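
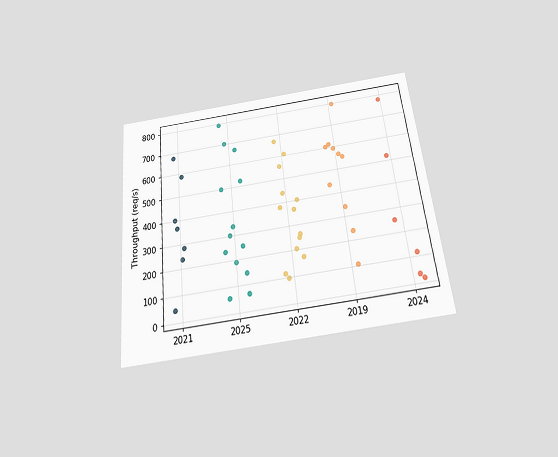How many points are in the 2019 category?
The chart is tilted about 6° counter-clockwise and viewed slightly from below. Counting the markers in the 2019 column gives 10.

10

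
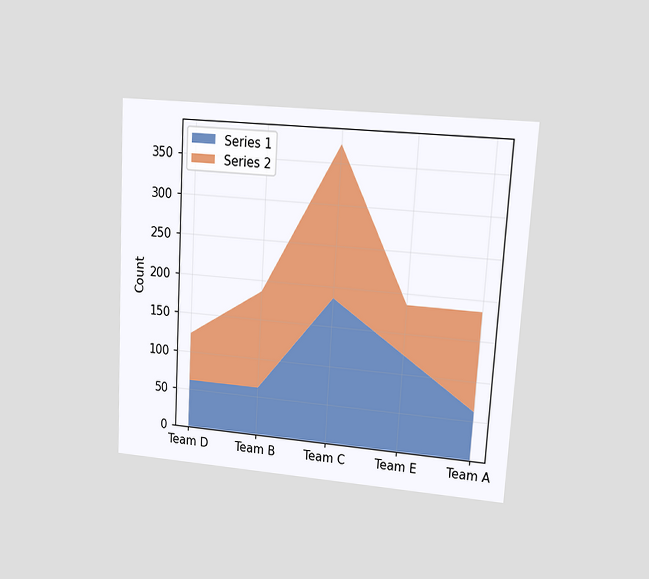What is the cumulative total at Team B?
186

The chart is tilted about 3° clockwise and viewed at a slight angle. The stacked total at Team B reaches 186.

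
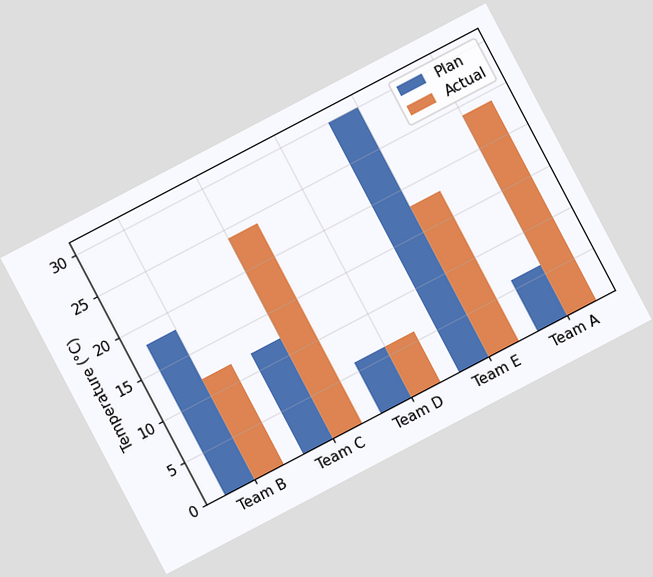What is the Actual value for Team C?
24°C

The chart is tilted about 28° counter-clockwise. The Actual bar at Team C reaches 24°C on the y-axis.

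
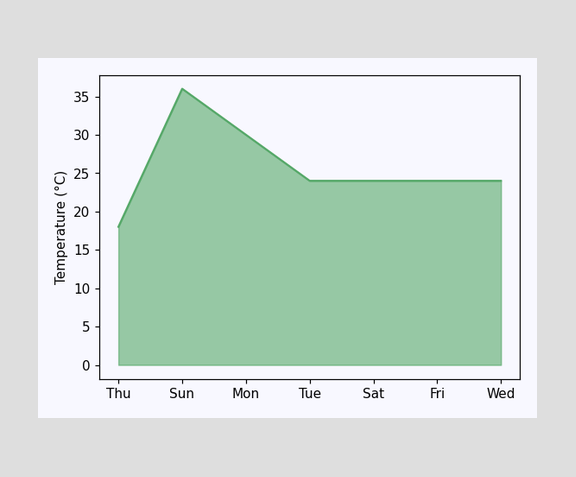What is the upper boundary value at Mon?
30°C

At Mon the upper boundary is at 30°C.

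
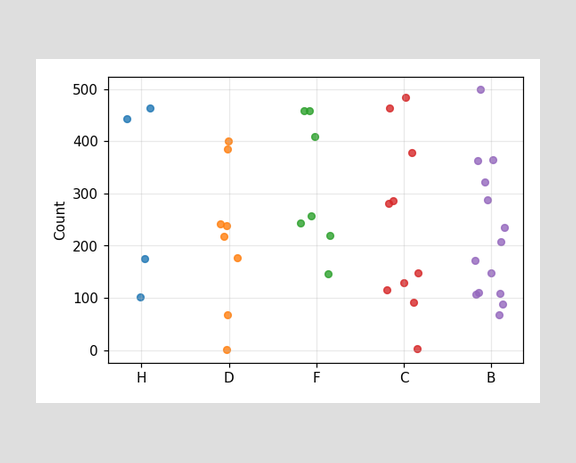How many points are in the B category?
14

Counting the markers in the B column gives 14.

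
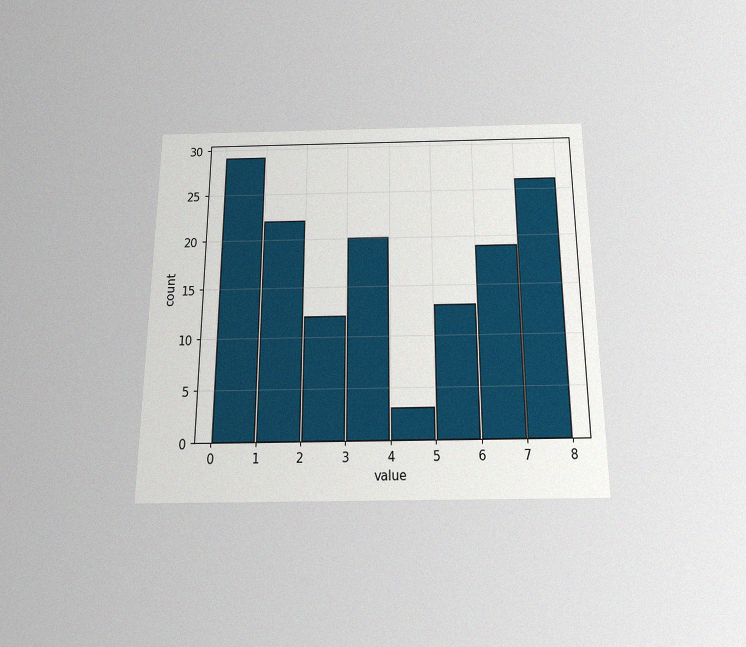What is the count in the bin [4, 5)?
The chart is viewed slightly from below, with some photo noise. The [4, 5) bin has height 3.

3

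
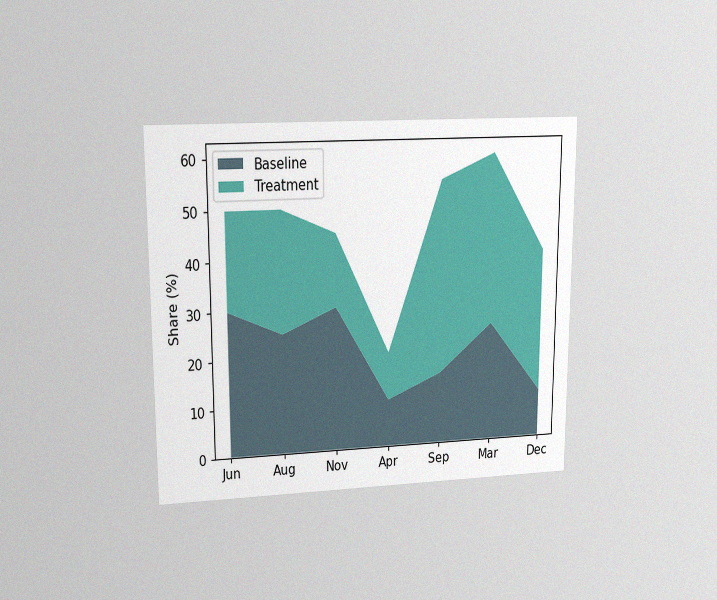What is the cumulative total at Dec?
The chart is viewed at a slight angle, with some photo noise. The stacked total at Dec reaches 40%.

40%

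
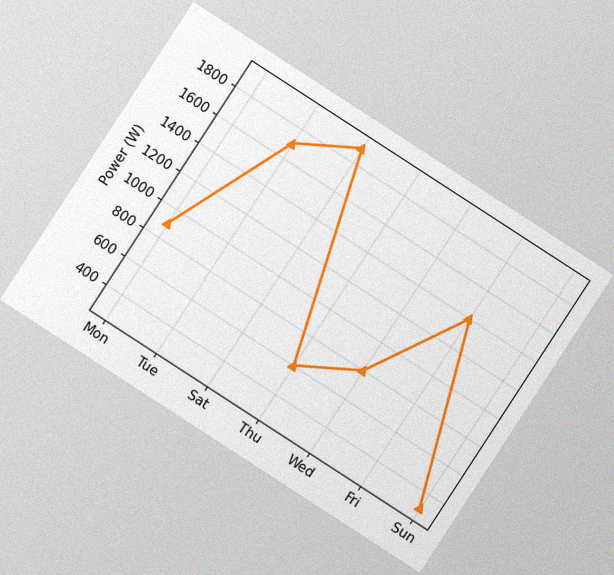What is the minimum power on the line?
300W

The chart is tilted about 33° clockwise, with some photo noise. The lowest point is at Sun, and reading across to the y-axis gives 300W.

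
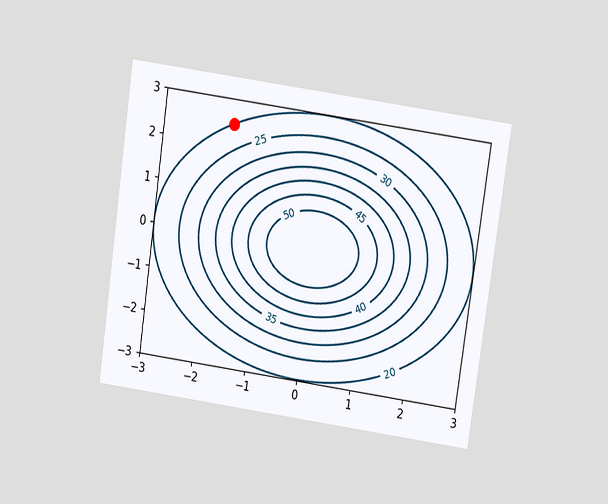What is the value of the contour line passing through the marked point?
The chart is tilted about 8° clockwise and viewed at a slight angle. The marked point sits on the contour labelled 20.

20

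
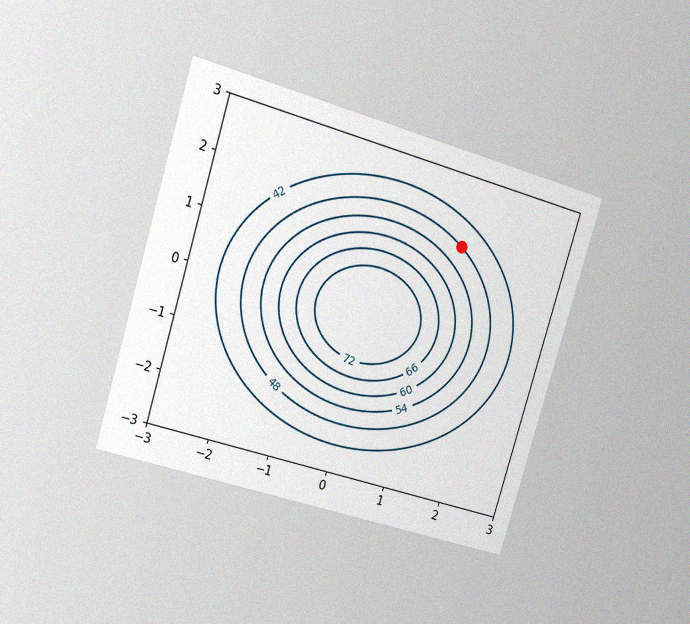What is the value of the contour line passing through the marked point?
48

The chart is tilted about 17° clockwise and viewed at a slight angle, with some photo noise. The marked point sits on the contour labelled 48.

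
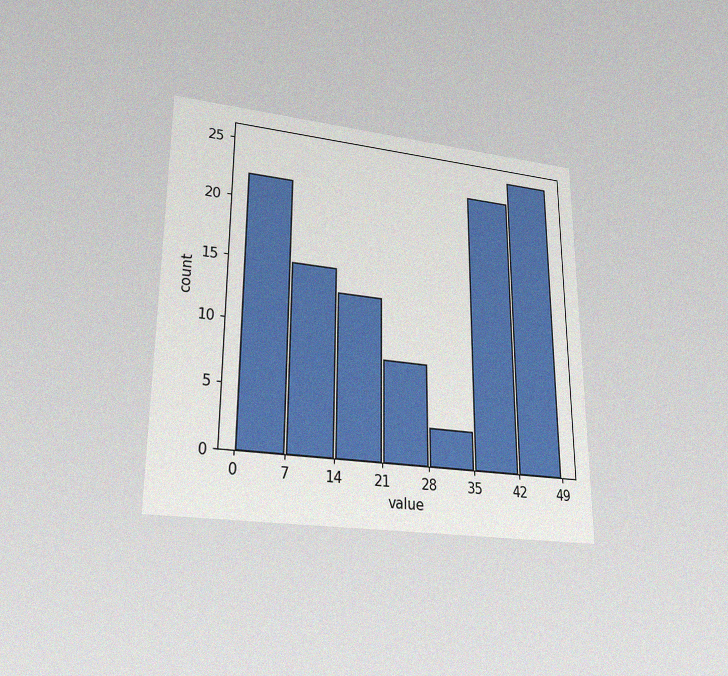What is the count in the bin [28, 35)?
3

The chart is viewed at a slight angle, with some photo noise. The [28, 35) bin has height 3.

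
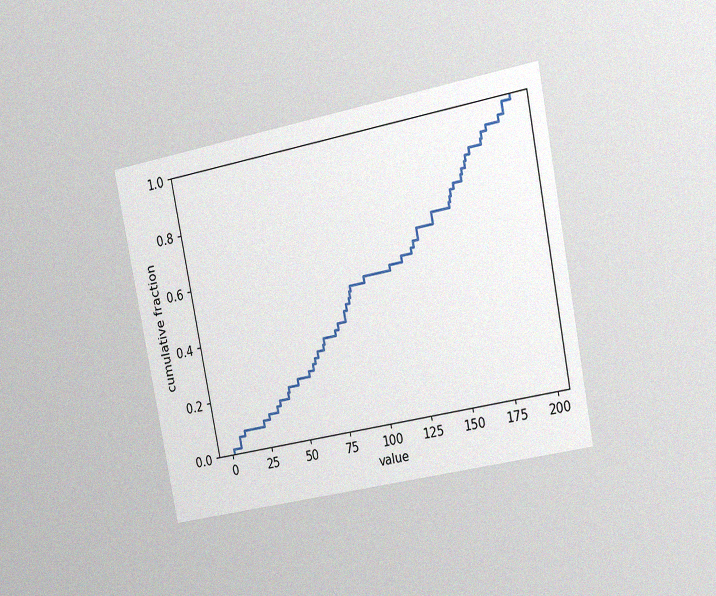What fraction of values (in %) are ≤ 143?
68%

The chart is tilted about 11° counter-clockwise and viewed at a slight angle, with some photo noise. At x=143 the ECDF step is at 68%.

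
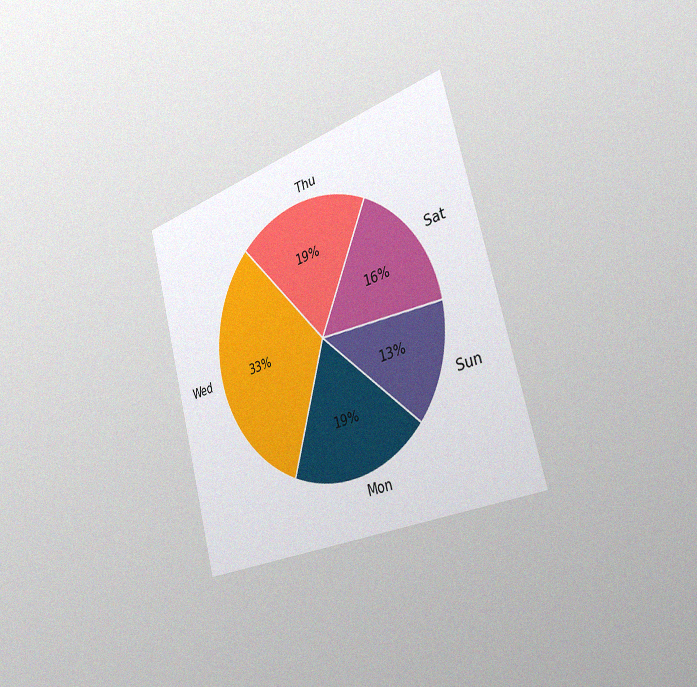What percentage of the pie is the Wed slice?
33%

The chart is tilted about 15° counter-clockwise and viewed slightly from the right, with some photo noise. The Wed slice takes up 33% of the pie.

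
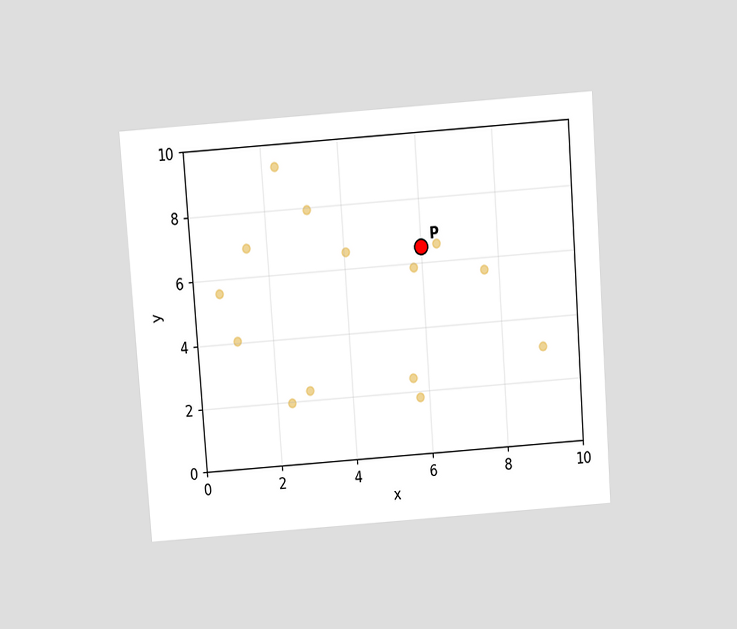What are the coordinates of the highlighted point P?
The chart is tilted about 4° counter-clockwise and viewed slightly from above. Following the gridlines from P to each axis, P sits at (6, 6.5).

(6, 6.5)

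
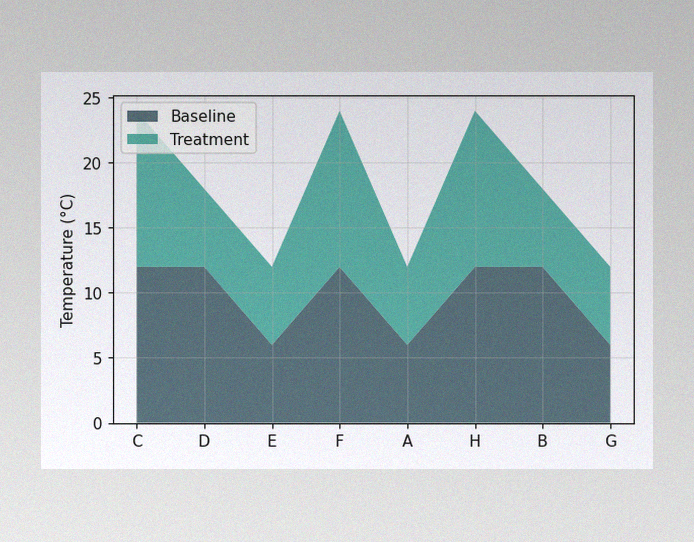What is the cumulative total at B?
The image has some photo noise and uneven lighting. The stacked total at B reaches 18°C.

18°C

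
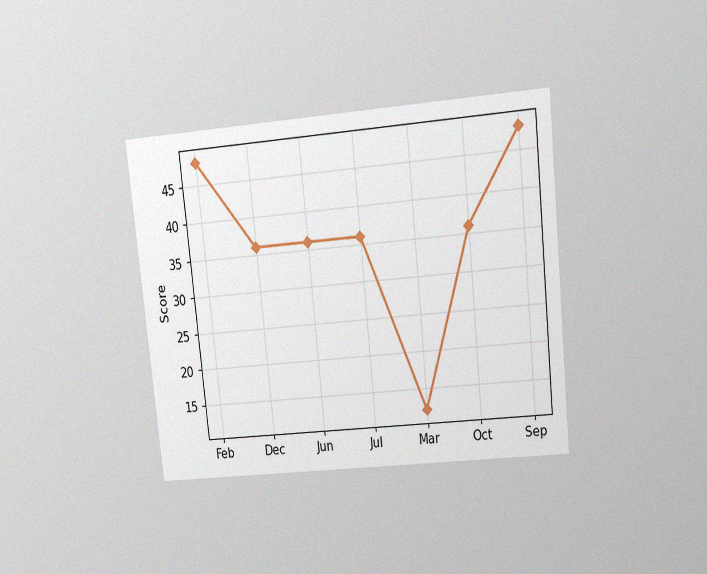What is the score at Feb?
48

The chart is tilted about 6° counter-clockwise and viewed at a slight angle, with some photo noise. At Feb, the line is at 48.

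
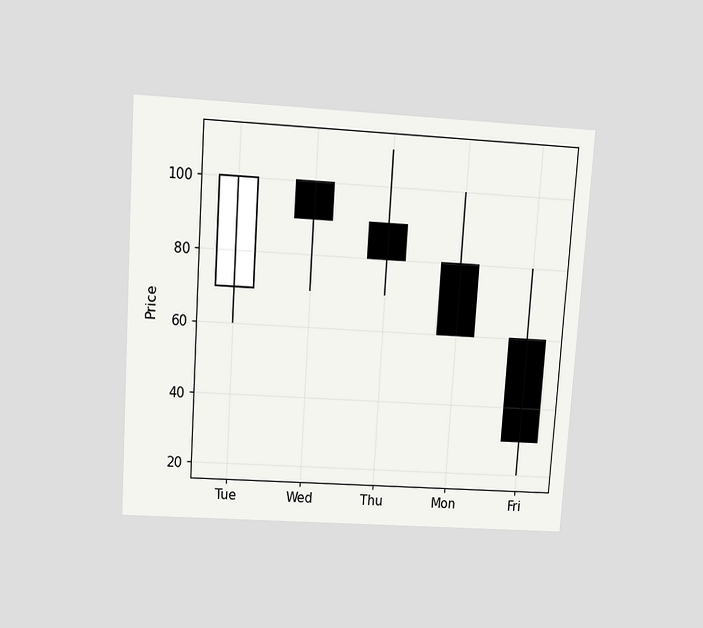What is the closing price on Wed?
The chart is tilted about 4° clockwise and viewed slightly from above. The Wed candle closes at 90.

90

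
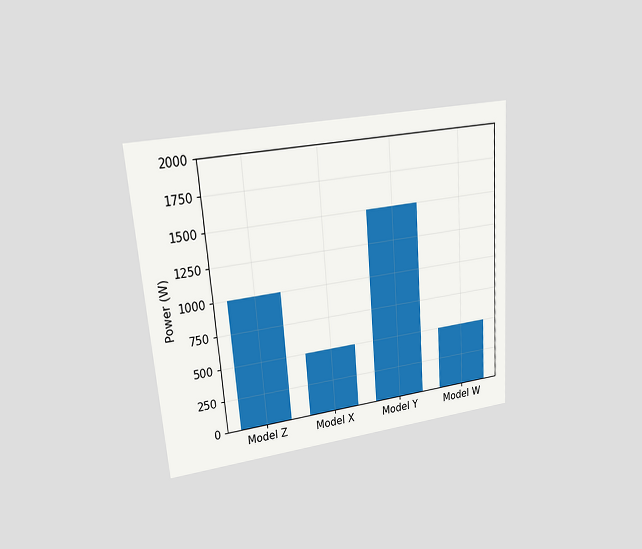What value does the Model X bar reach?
The chart is tilted about 4° counter-clockwise and viewed at a slight angle. Reading along the chart's y-axis, the Model X bar reaches 500W.

500W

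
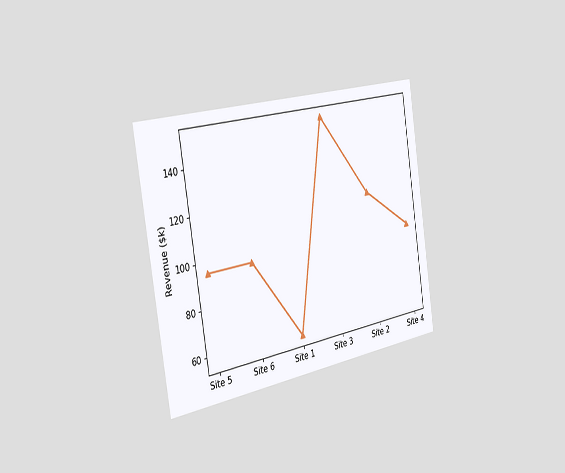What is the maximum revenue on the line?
$152k

The chart is tilted about 9° counter-clockwise and viewed slightly from the left. The highest point is at Site 3, and reading across to the y-axis gives $152k.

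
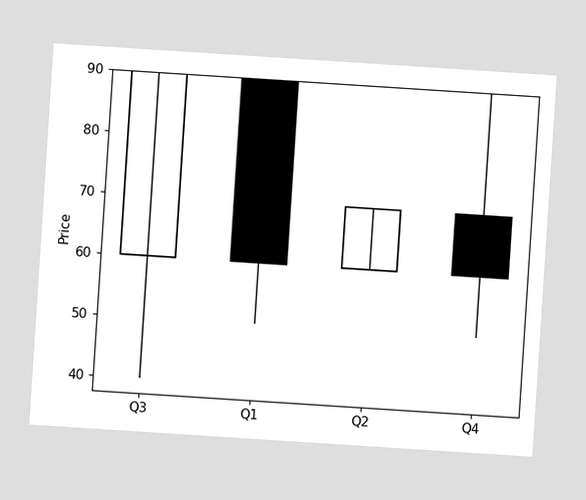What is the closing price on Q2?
70

The chart is tilted about 4° clockwise. The Q2 candle closes at 70.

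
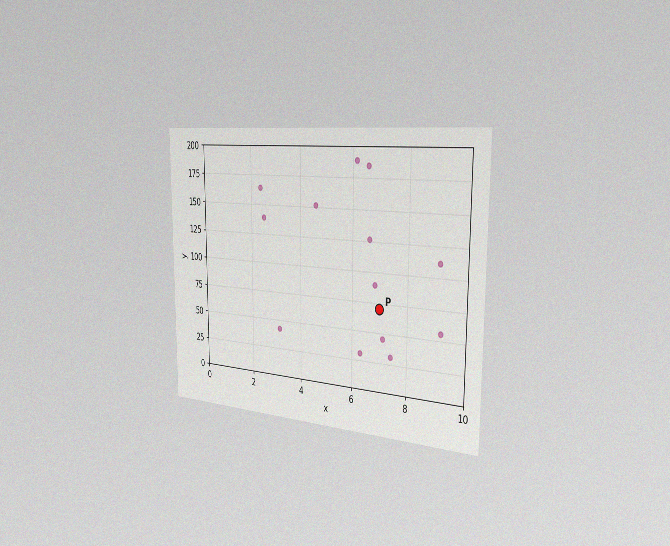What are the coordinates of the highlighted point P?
(7, 70)

The chart is viewed slightly from the right, with some photo noise. Following the gridlines from P to each axis, P sits at (7, 70).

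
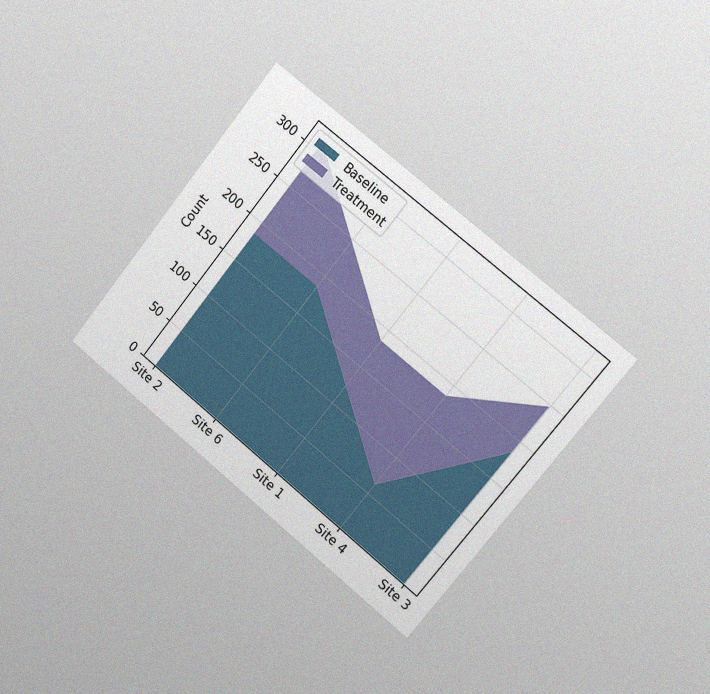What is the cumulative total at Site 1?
The chart is tilted about 39° clockwise and viewed slightly from the right, with some photo noise. The stacked total at Site 1 reaches 186.

186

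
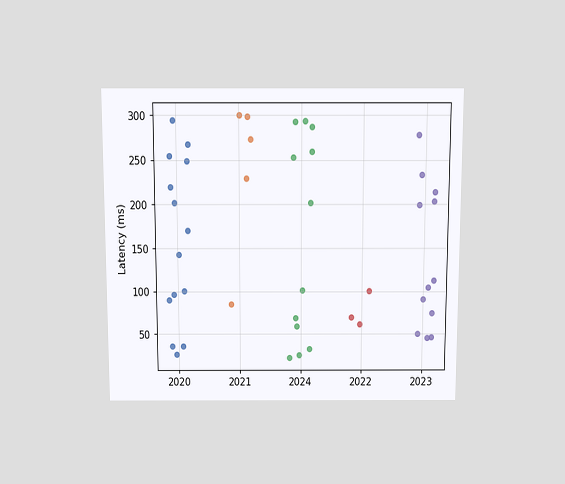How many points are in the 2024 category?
The chart is viewed slightly from above. Counting the markers in the 2024 column gives 12.

12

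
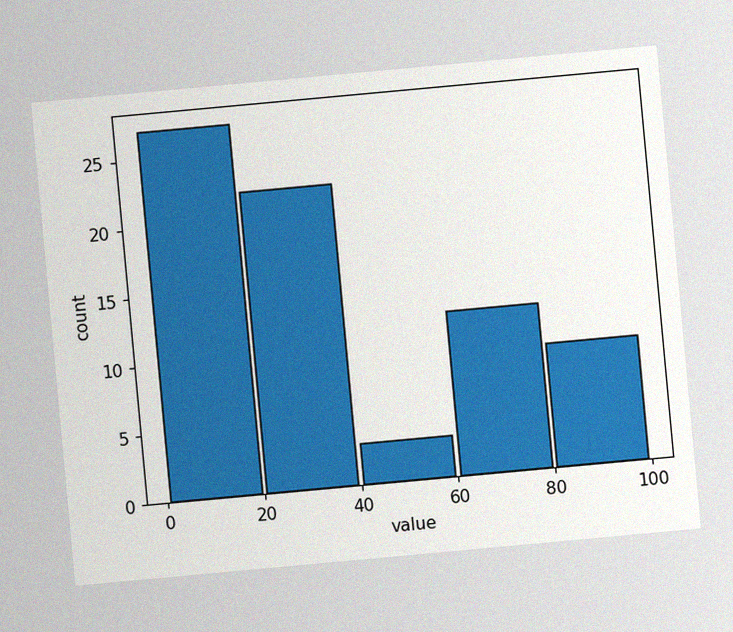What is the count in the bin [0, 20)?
The chart is tilted about 5° counter-clockwise, with some photo noise. The [0, 20) bin has height 27.

27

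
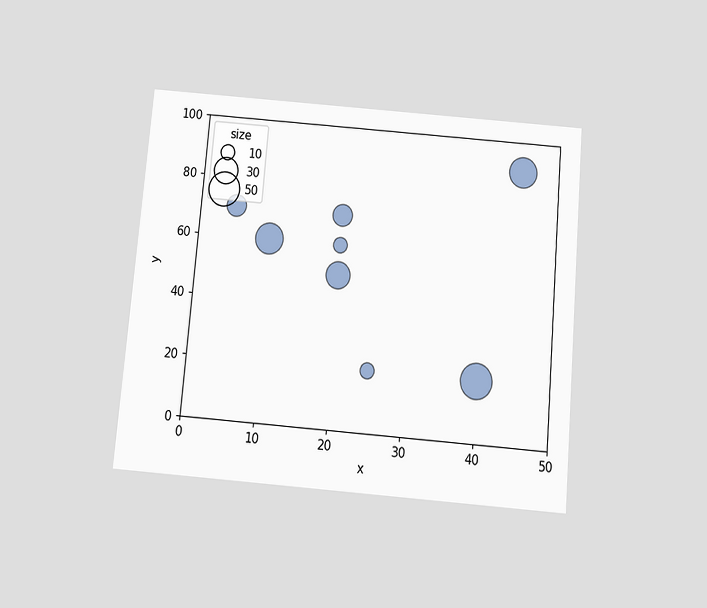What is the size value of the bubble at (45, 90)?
The chart is tilted about 5° clockwise and viewed slightly from below. Matching the bubble at (45, 90) against the size legend gives 40.

40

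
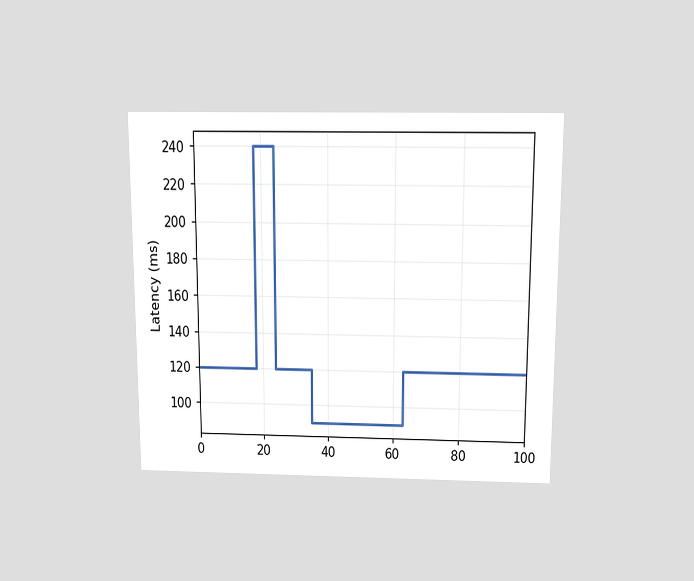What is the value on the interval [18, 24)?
The chart is viewed slightly from above. On [18, 24) the step sits at 240ms.

240ms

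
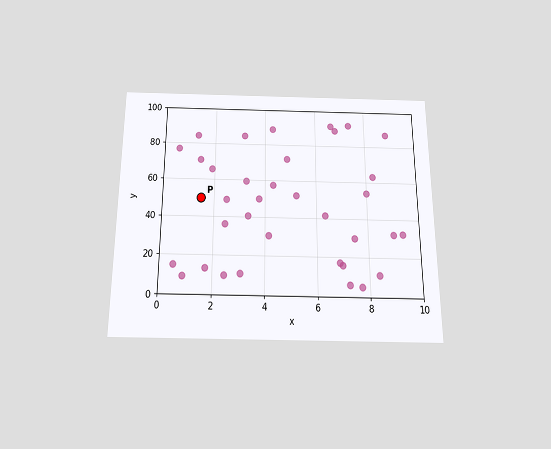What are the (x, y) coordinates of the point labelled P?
(1.5, 50)

The chart is viewed slightly from below. Following the gridlines from P to each axis, P sits at (1.5, 50).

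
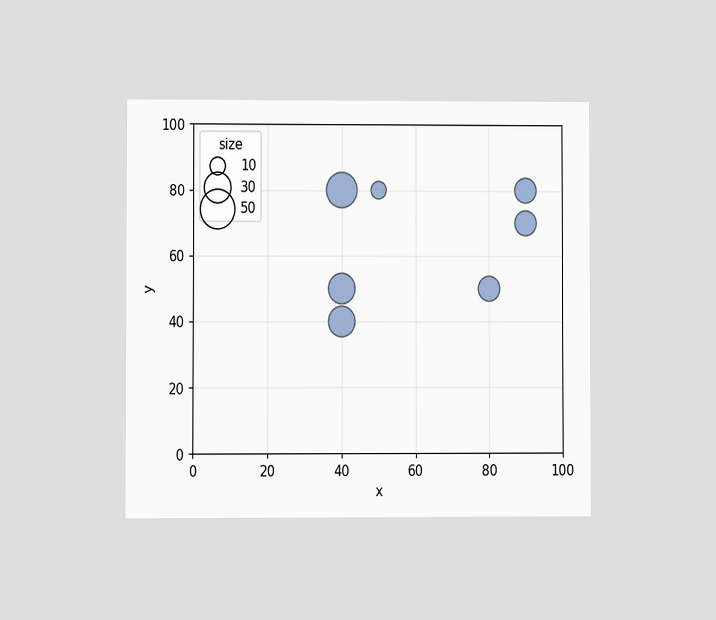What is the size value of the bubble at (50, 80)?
10

The chart is viewed at a slight angle. Matching the bubble at (50, 80) against the size legend gives 10.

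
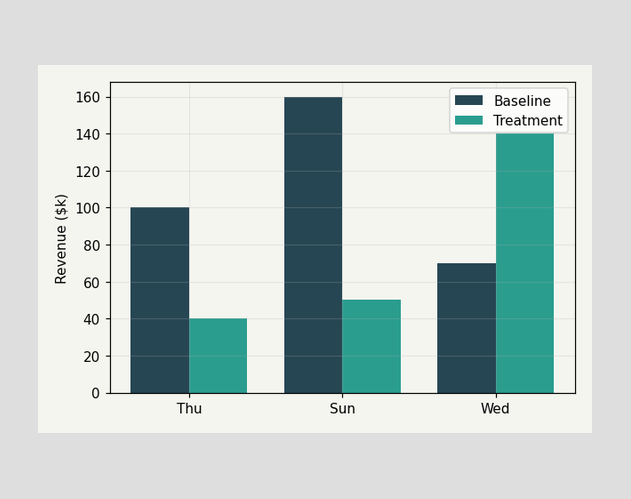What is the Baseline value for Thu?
The Baseline bar at Thu reaches $100k on the y-axis.

$100k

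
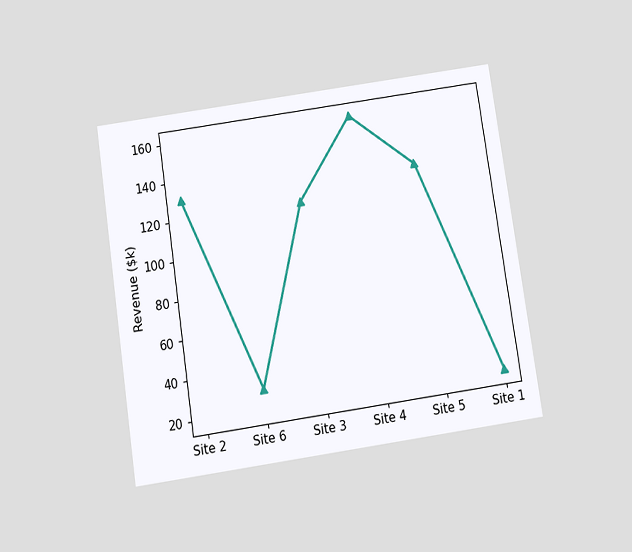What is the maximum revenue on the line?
$160k

The chart is tilted about 8° counter-clockwise and viewed slightly from below. The highest point is at Site 4, and reading across to the y-axis gives $160k.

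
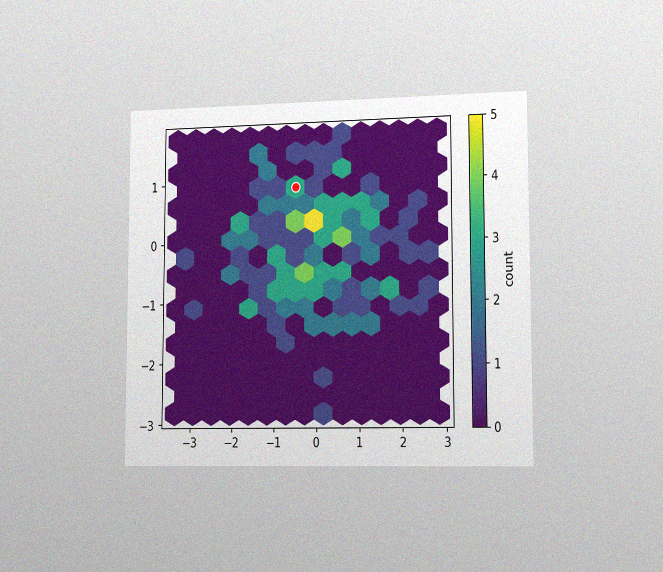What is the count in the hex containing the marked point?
3

The chart is viewed slightly from the right, with some photo noise. The marked hex reads 3 on the colorbar.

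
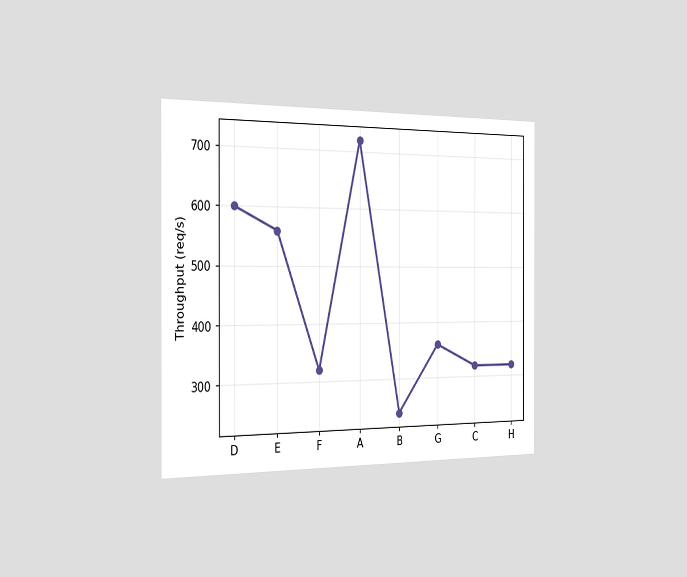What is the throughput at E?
The chart is viewed slightly from the left. At E, the line is at 560req/s.

560req/s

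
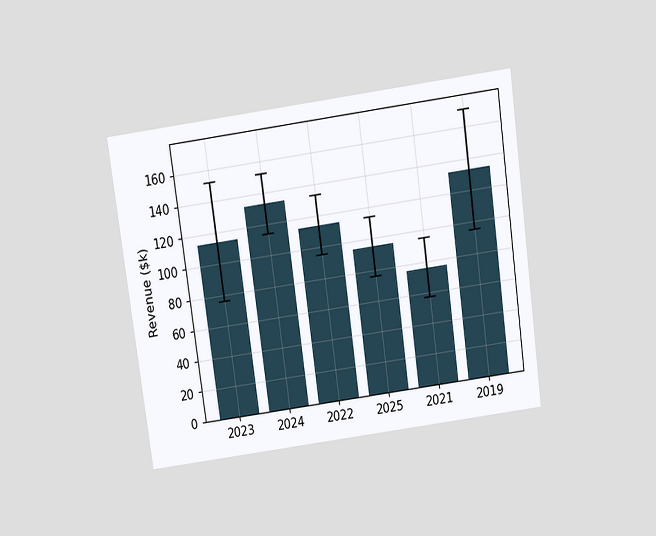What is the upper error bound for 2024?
The chart is tilted about 8° counter-clockwise and viewed slightly from above. The 2024 bar's upper whisker reaches $152k.

$152k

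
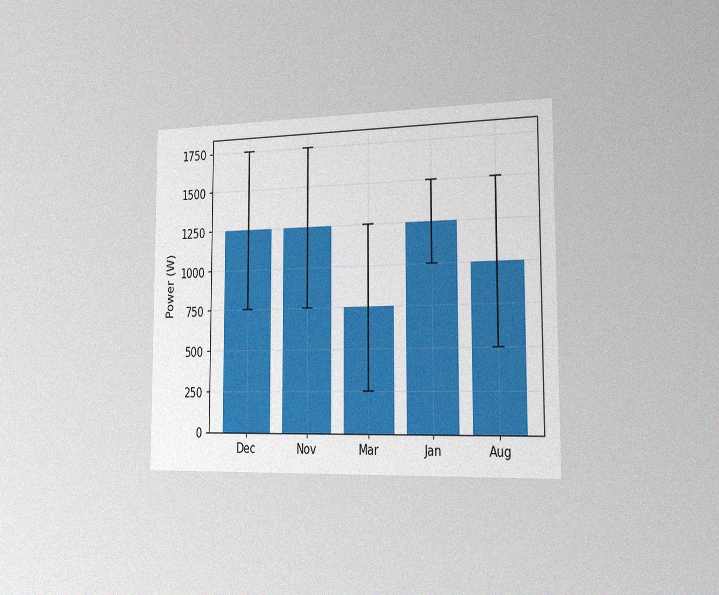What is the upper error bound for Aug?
The chart is viewed slightly from the right, with some photo noise. The Aug bar's upper whisker reaches 1500W.

1500W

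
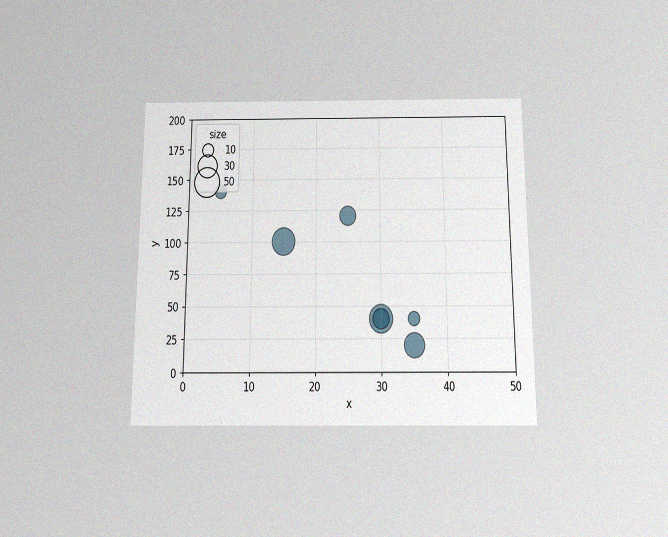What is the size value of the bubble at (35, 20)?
The chart is viewed slightly from below, with some photo noise. Matching the bubble at (35, 20) against the size legend gives 30.

30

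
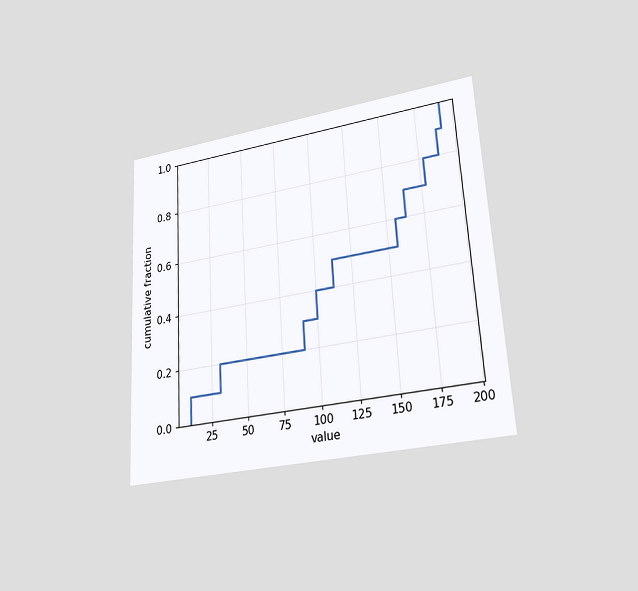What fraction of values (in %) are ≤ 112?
The chart is tilted about 3° counter-clockwise and viewed at a slight angle. At x=112 the ECDF step is at 50%.

50%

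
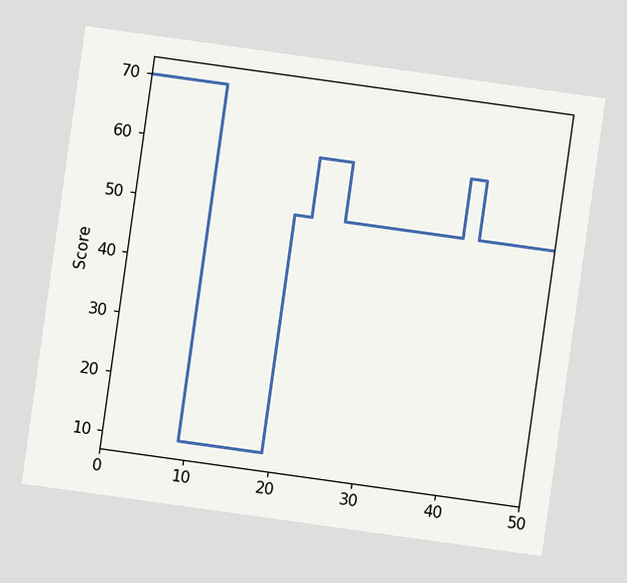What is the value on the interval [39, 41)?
60

The chart is tilted about 8° clockwise. On [39, 41) the step sits at 60.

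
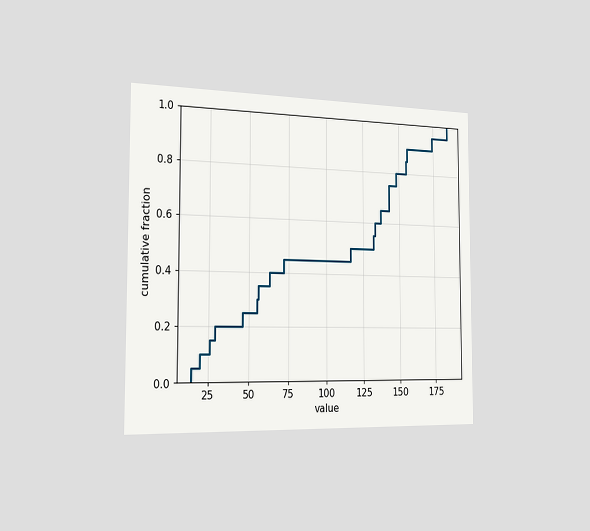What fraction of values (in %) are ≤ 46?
The chart is viewed slightly from the left. At x=46 the ECDF step is at 25%.

25%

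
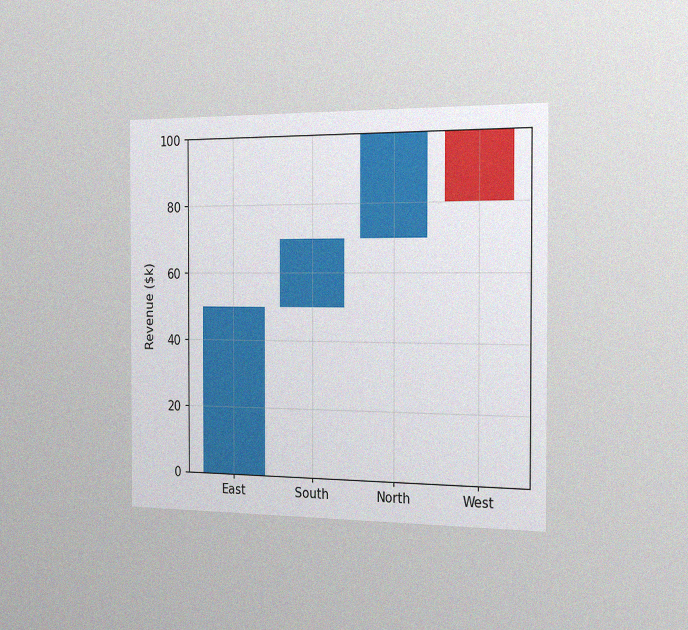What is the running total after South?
$70k

The chart is viewed slightly from the right, with some photo noise. After South the running total reaches $70k.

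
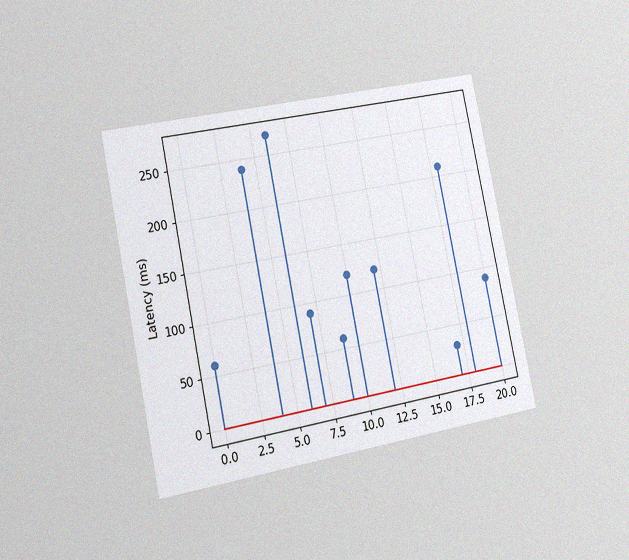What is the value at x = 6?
The chart is tilted about 11° counter-clockwise and viewed slightly from the left, with some photo noise. The stem at x=6 reaches 270ms.

270ms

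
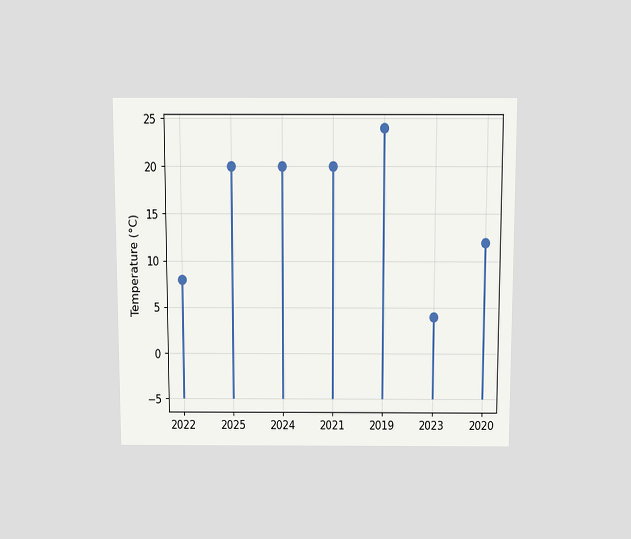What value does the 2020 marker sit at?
The chart is viewed slightly from above. The 2020 marker sits at 12°C.

12°C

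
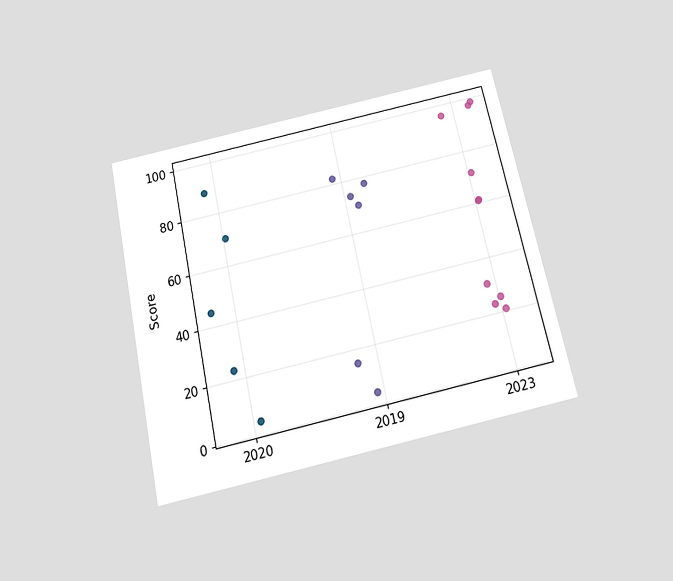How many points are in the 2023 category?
The chart is tilted about 12° counter-clockwise and viewed slightly from below. Counting the markers in the 2023 column gives 10.

10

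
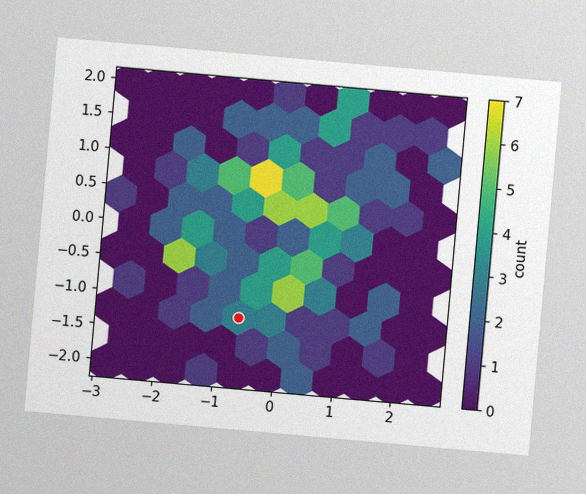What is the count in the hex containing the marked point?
3

The chart is tilted about 5° clockwise, with some photo noise. The marked hex reads 3 on the colorbar.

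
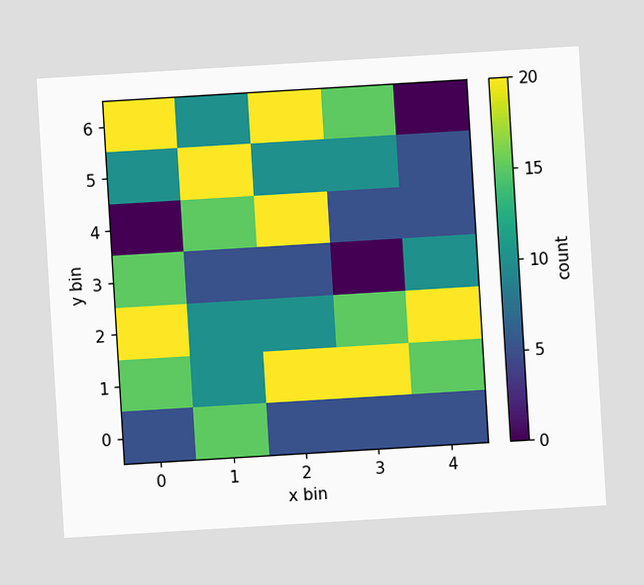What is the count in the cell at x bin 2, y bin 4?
20

The chart is tilted about 3° counter-clockwise. Matching the cell (2, 4) against the colorbar gives 20.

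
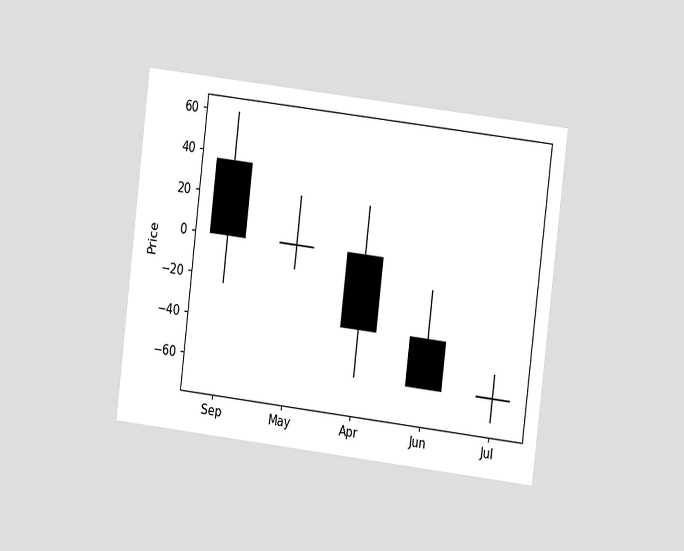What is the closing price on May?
0

The chart is tilted about 7° clockwise and viewed at a slight angle. The May candle closes at 0.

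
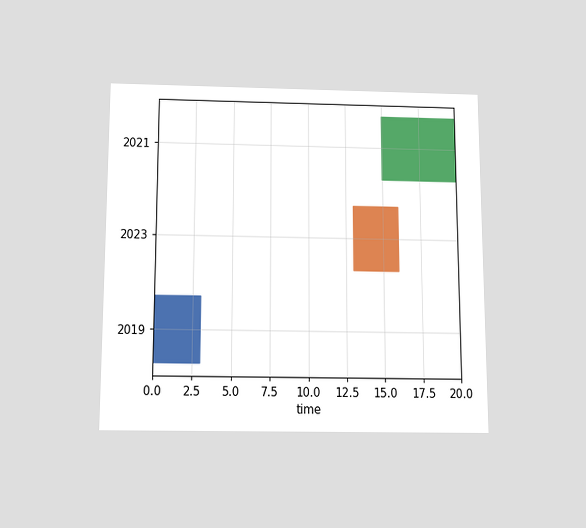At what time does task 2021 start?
15

The chart is viewed slightly from below. The 2021 bar begins at t=15.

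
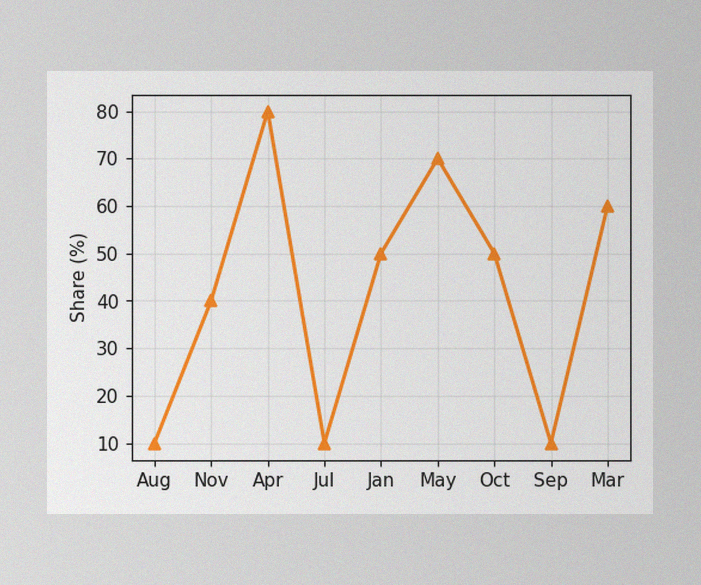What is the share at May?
The image has some photo noise and uneven lighting. At May, the line is at 70%.

70%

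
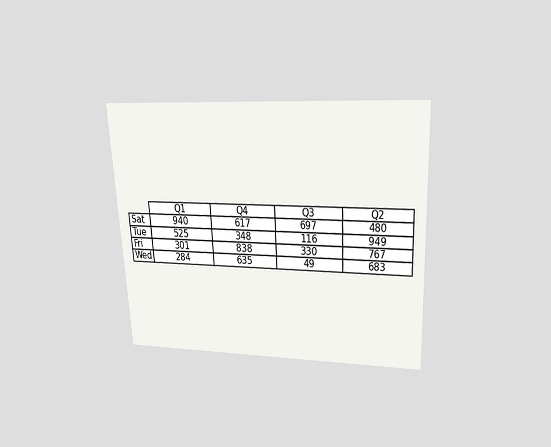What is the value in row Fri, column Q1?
301

The chart is tilted about 3° counter-clockwise and viewed slightly from above. The (Fri, Q1) cell reads 301.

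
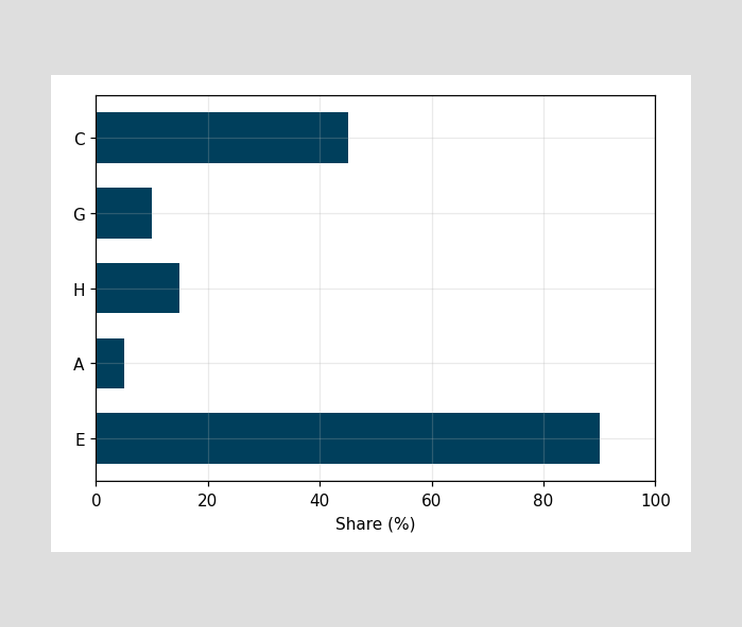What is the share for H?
15%

Reading along the chart's x-axis, the H bar reaches 15%.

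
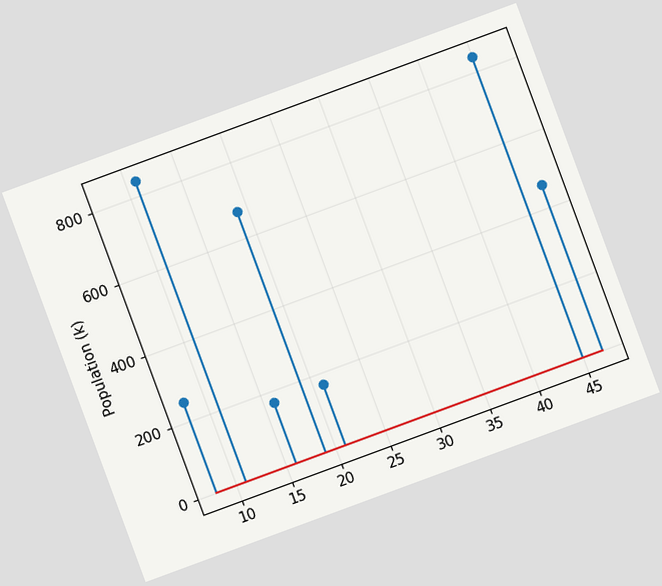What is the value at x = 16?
168k

The chart is tilted about 20° counter-clockwise. The stem at x=16 reaches 168k.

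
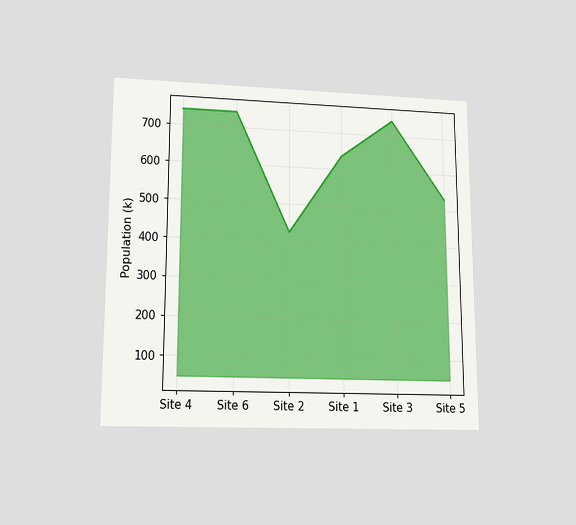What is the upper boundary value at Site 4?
The chart is viewed slightly from below. At Site 4 the upper boundary is at 742k.

742k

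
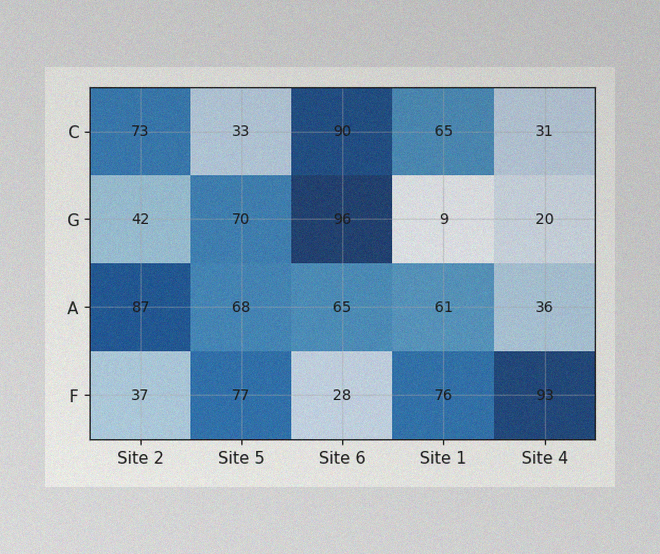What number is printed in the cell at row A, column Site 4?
The image has some photo noise and uneven lighting. The (A, Site 4) cell reads 36.

36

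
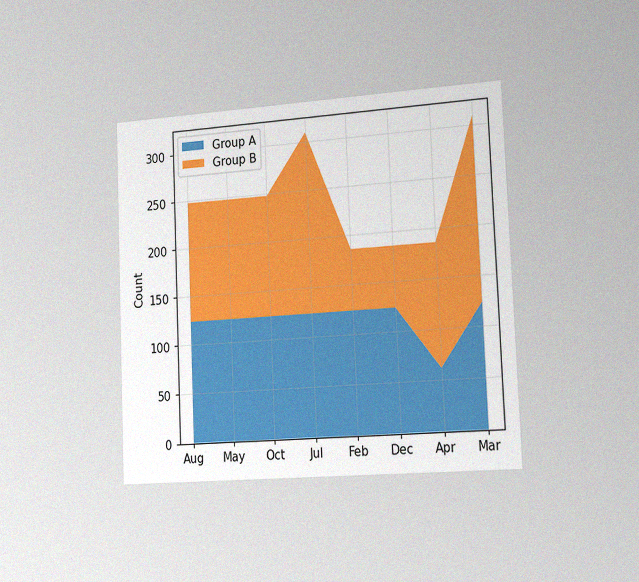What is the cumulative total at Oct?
248

The chart is tilted about 2° counter-clockwise and viewed slightly from the right, with some photo noise. The stacked total at Oct reaches 248.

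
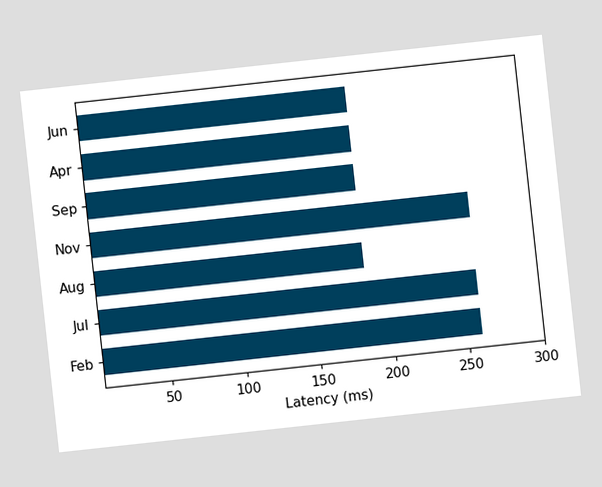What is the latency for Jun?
185ms

The chart is tilted about 6° counter-clockwise. Reading along the chart's x-axis, the Jun bar reaches 185ms.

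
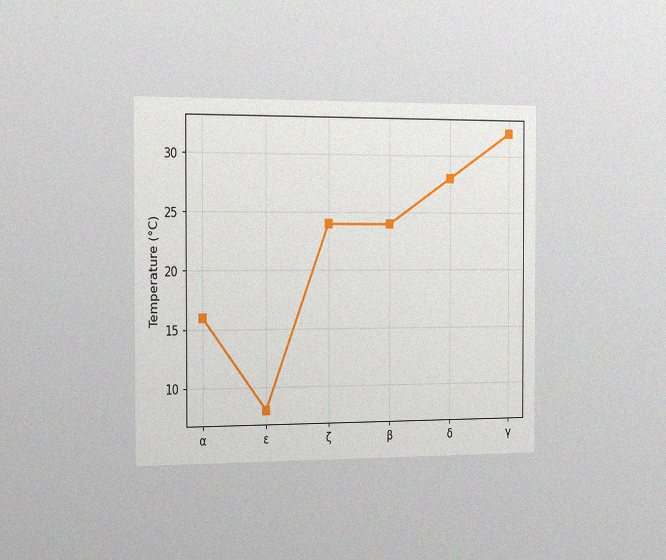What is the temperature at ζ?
The chart is viewed slightly from the left, with some photo noise. At ζ, the line is at 24°C.

24°C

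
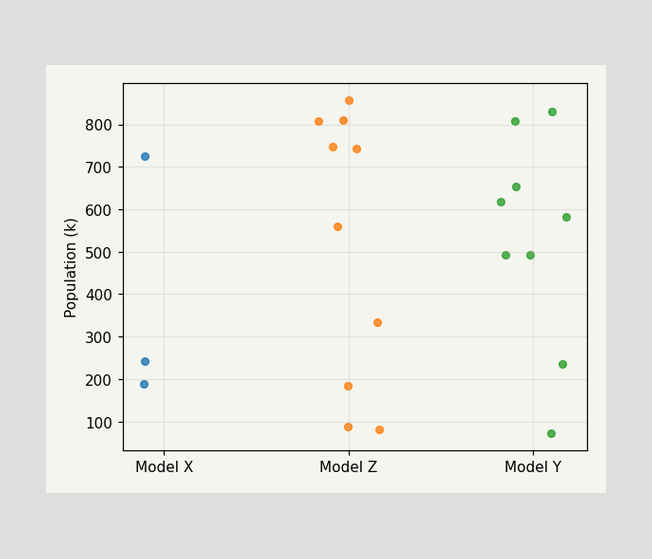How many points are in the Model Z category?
Counting the markers in the Model Z column gives 10.

10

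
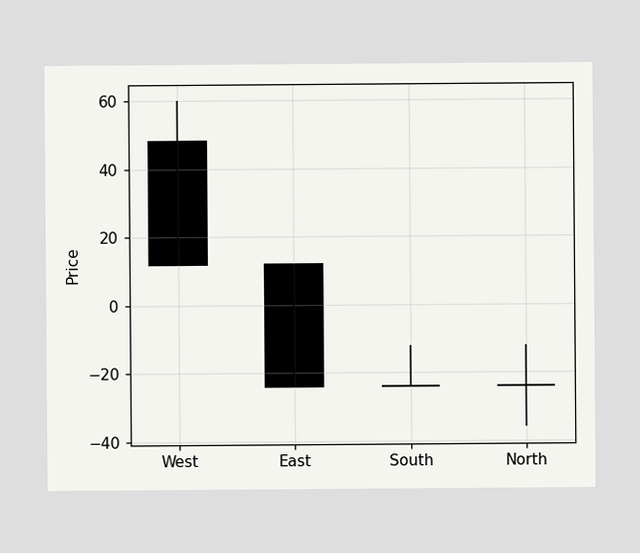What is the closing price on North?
-24

The North candle closes at -24.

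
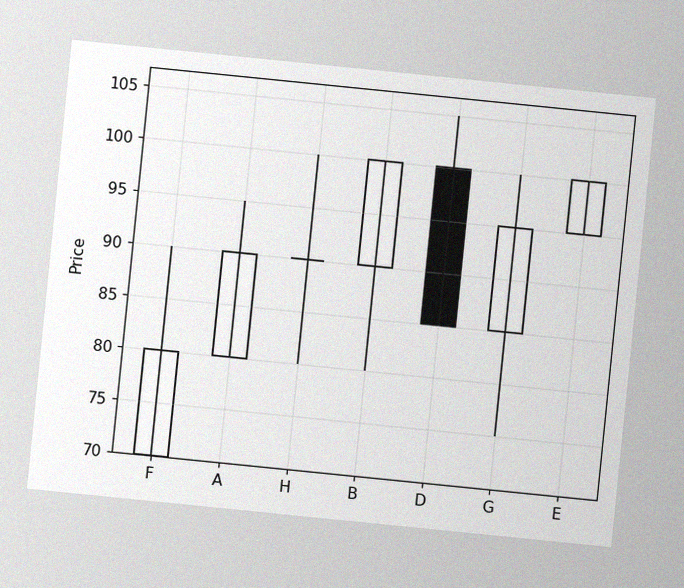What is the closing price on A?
90

The chart is tilted about 6° clockwise, with some photo noise. The A candle closes at 90.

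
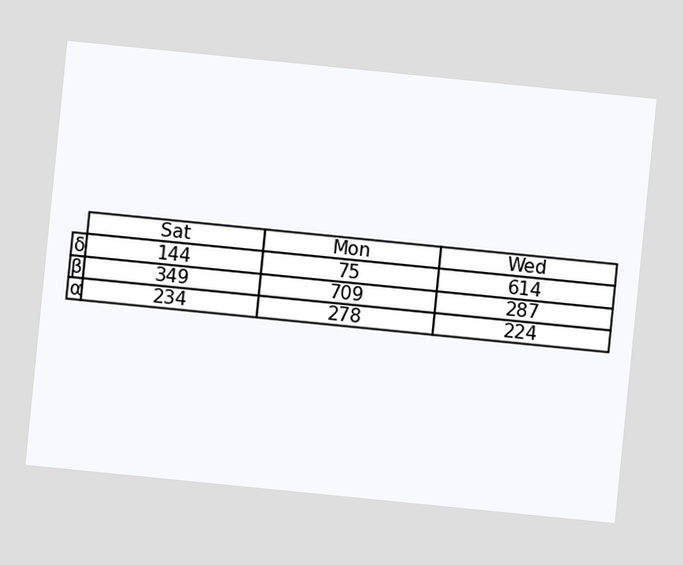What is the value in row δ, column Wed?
614

The chart is tilted about 6° clockwise. The (δ, Wed) cell reads 614.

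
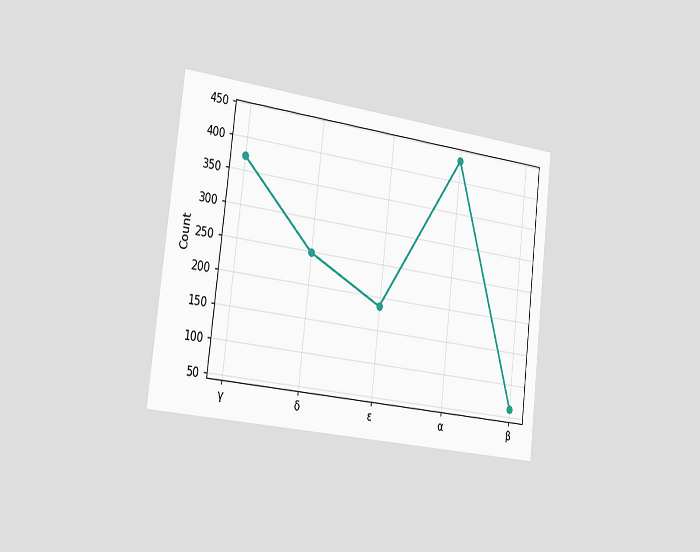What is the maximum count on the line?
434

The chart is tilted about 7° clockwise and viewed slightly from the left. The highest point is at α, and reading across to the y-axis gives 434.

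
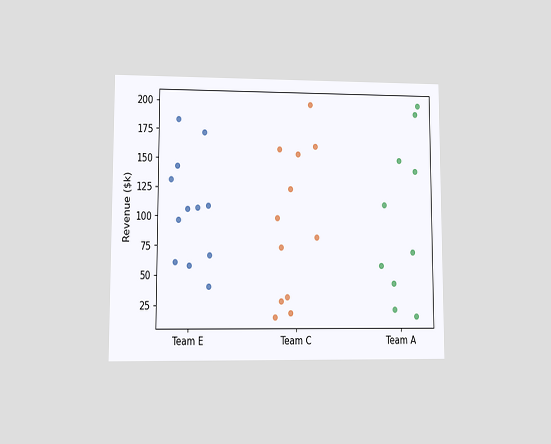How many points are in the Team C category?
12

The chart is viewed at a slight angle. Counting the markers in the Team C column gives 12.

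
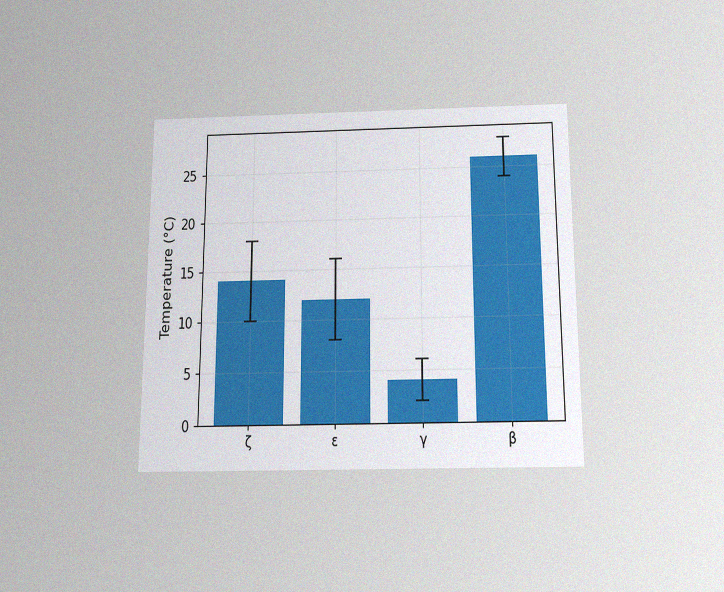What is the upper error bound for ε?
16°C

The chart is viewed slightly from below, with some photo noise. The ε bar's upper whisker reaches 16°C.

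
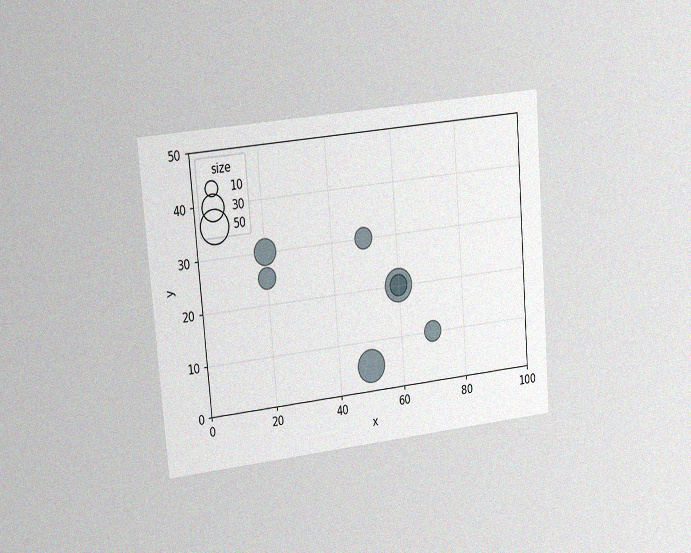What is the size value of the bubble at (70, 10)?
20

The chart is tilted about 5° counter-clockwise and viewed slightly from the left, with some photo noise. Matching the bubble at (70, 10) against the size legend gives 20.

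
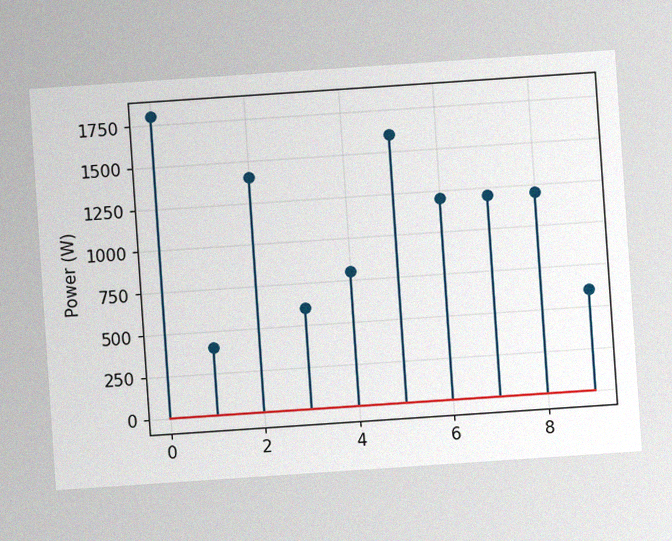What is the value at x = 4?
The chart is tilted about 4° counter-clockwise, with some photo noise. The stem at x=4 reaches 800W.

800W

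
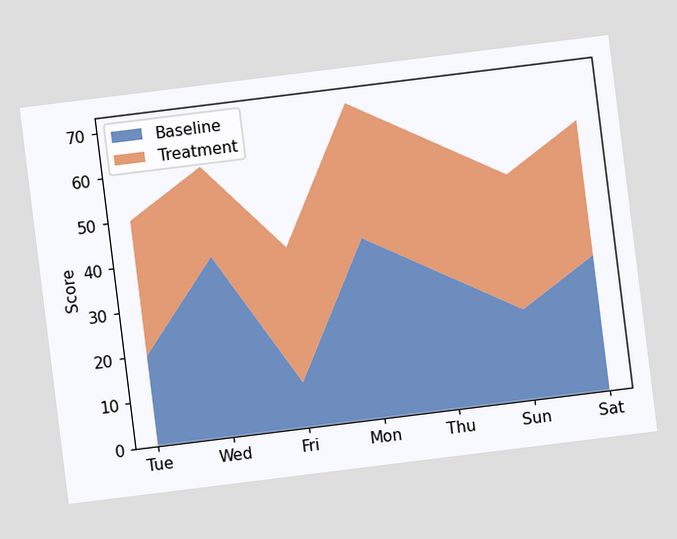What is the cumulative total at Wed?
The chart is tilted about 7° counter-clockwise. The stacked total at Wed reaches 60.

60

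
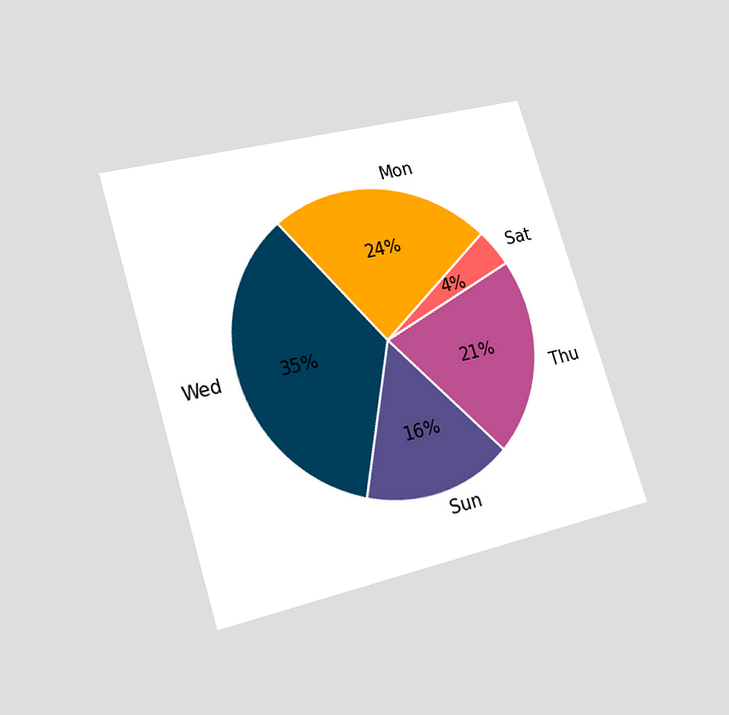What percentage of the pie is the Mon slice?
The chart is tilted about 17° counter-clockwise and viewed at a slight angle. The Mon slice takes up 24% of the pie.

24%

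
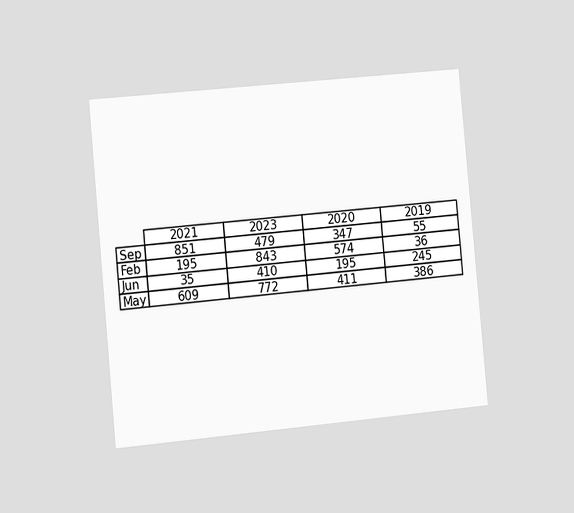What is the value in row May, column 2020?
The chart is tilted about 5° counter-clockwise and viewed slightly from the left. The (May, 2020) cell reads 411.

411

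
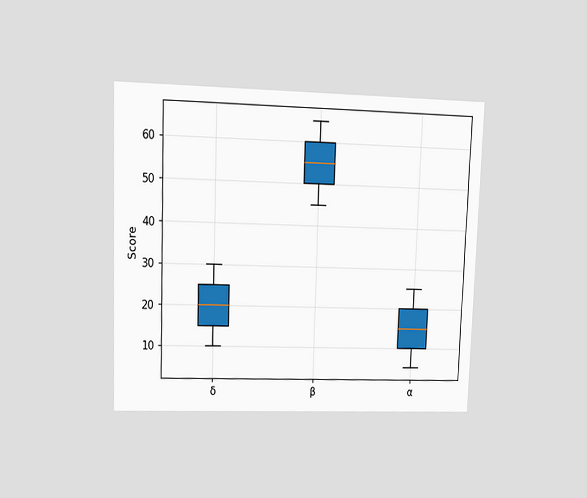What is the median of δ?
20

The chart is viewed at a slight angle. The median line in the δ box sits at 20.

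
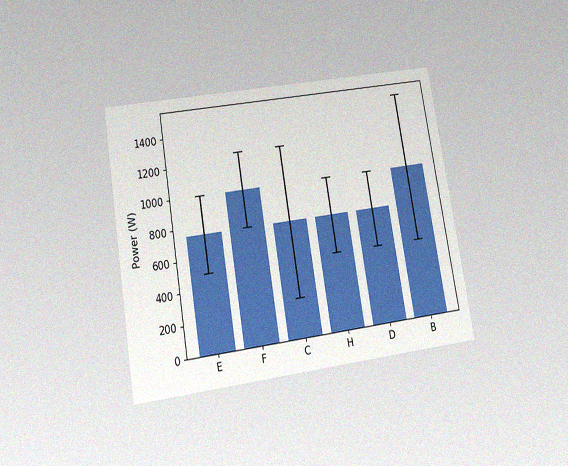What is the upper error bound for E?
The chart is tilted about 9° counter-clockwise and viewed slightly from below, with some photo noise. The E bar's upper whisker reaches 1000W.

1000W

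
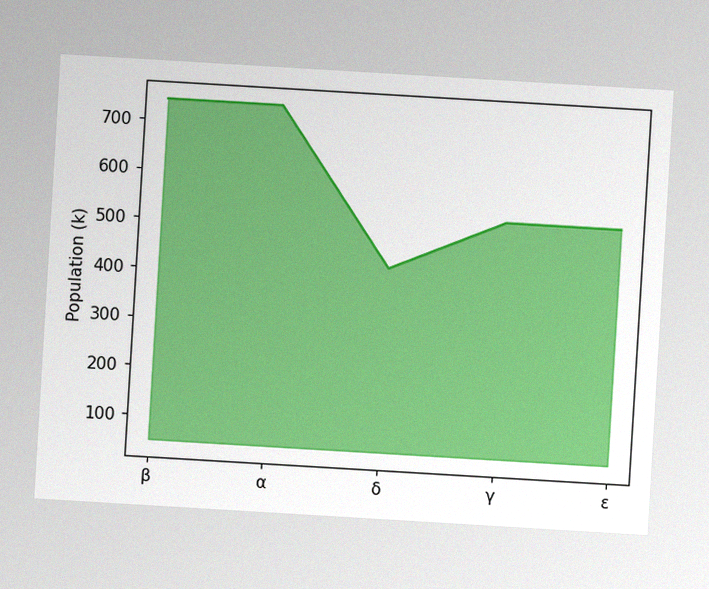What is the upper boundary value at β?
The chart is tilted about 3° clockwise, with some photo noise. At β the upper boundary is at 742k.

742k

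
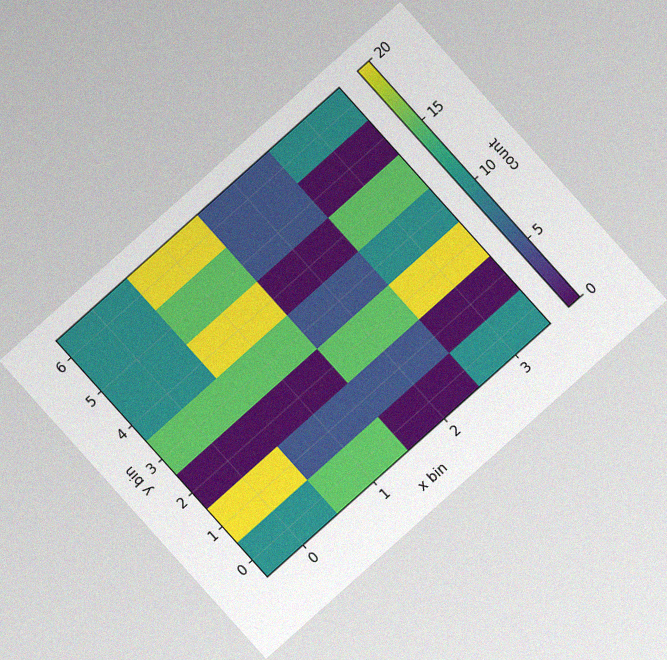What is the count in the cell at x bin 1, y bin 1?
5

The chart is tilted about 42° counter-clockwise, with some photo noise. Matching the cell (1, 1) against the colorbar gives 5.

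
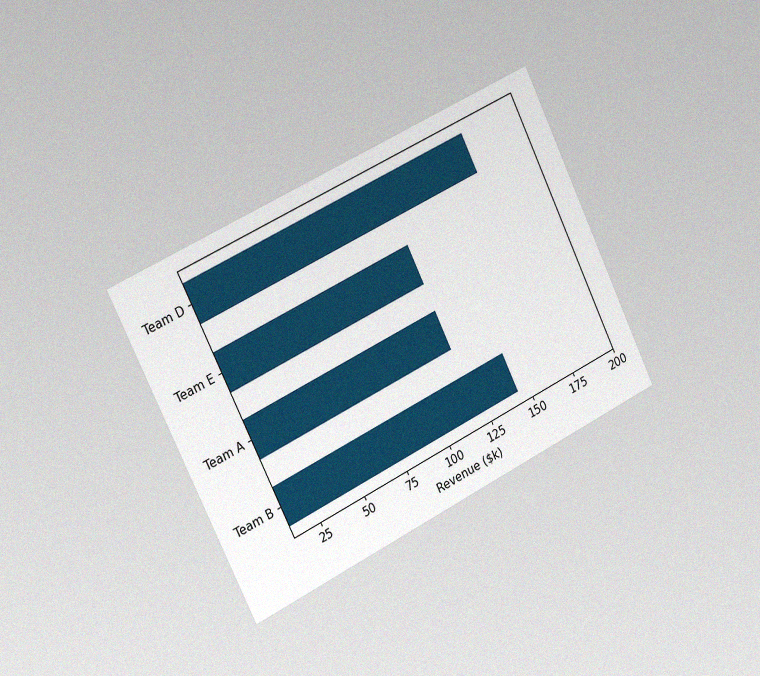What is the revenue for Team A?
$120k

The chart is tilted about 26° counter-clockwise and viewed slightly from the left, with some photo noise. Reading along the chart's x-axis, the Team A bar reaches $120k.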